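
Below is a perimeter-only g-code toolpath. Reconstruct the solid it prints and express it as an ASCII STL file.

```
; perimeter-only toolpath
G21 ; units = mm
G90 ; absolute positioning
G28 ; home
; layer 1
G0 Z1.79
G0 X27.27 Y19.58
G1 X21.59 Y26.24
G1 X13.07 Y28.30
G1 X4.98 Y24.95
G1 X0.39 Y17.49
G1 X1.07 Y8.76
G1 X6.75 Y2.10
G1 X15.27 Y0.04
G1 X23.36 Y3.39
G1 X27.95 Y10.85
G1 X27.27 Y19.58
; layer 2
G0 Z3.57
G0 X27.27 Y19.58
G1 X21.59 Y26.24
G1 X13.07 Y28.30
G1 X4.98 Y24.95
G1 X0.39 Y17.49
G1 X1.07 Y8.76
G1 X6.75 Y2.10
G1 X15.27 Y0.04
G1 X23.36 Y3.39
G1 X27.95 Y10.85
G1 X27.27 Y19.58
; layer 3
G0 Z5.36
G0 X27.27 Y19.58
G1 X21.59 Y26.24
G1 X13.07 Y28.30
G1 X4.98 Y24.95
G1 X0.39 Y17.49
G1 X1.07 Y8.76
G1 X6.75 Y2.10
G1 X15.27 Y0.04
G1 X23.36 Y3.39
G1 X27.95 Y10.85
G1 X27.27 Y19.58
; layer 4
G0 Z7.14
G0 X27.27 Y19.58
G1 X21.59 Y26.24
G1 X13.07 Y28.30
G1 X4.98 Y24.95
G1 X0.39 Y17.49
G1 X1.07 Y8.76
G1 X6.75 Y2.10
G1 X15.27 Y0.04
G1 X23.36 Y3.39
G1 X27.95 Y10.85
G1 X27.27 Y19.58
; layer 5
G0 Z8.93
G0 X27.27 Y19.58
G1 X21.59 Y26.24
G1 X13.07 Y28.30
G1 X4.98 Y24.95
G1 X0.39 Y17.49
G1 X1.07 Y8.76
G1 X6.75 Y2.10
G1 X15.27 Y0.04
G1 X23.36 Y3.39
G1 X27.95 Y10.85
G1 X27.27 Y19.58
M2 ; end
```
solid part
  facet normal 0.0000 0.0000 -1.0000
    outer loop
      vertex 13.07 28.30 0.00
      vertex 21.59 26.24 0.00
      vertex 27.27 19.58 0.00
    endloop
  endfacet
  facet normal 0.0000 0.0000 -1.0000
    outer loop
      vertex 4.98 24.95 0.00
      vertex 13.07 28.30 0.00
      vertex 27.27 19.58 0.00
    endloop
  endfacet
  facet normal 0.0000 0.0000 -1.0000
    outer loop
      vertex 0.39 17.49 0.00
      vertex 4.98 24.95 0.00
      vertex 27.27 19.58 0.00
    endloop
  endfacet
  facet normal 0.0000 0.0000 -1.0000
    outer loop
      vertex 1.07 8.76 0.00
      vertex 0.39 17.49 0.00
      vertex 27.27 19.58 0.00
    endloop
  endfacet
  facet normal 0.0000 0.0000 -1.0000
    outer loop
      vertex 6.75 2.10 0.00
      vertex 1.07 8.76 0.00
      vertex 27.27 19.58 0.00
    endloop
  endfacet
  facet normal 0.0000 0.0000 -1.0000
    outer loop
      vertex 15.27 0.04 0.00
      vertex 6.75 2.10 0.00
      vertex 27.27 19.58 0.00
    endloop
  endfacet
  facet normal 0.0000 0.0000 -1.0000
    outer loop
      vertex 23.36 3.39 0.00
      vertex 15.27 0.04 0.00
      vertex 27.27 19.58 0.00
    endloop
  endfacet
  facet normal 0.0000 0.0000 -1.0000
    outer loop
      vertex 27.95 10.85 0.00
      vertex 23.36 3.39 0.00
      vertex 27.27 19.58 0.00
    endloop
  endfacet
  facet normal 0.0000 0.0000 1.0000
    outer loop
      vertex 27.27 19.58 8.93
      vertex 21.59 26.24 8.93
      vertex 13.07 28.30 8.93
    endloop
  endfacet
  facet normal 0.0000 0.0000 1.0000
    outer loop
      vertex 27.27 19.58 8.93
      vertex 13.07 28.30 8.93
      vertex 4.98 24.95 8.93
    endloop
  endfacet
  facet normal 0.0000 0.0000 1.0000
    outer loop
      vertex 27.27 19.58 8.93
      vertex 4.98 24.95 8.93
      vertex 0.39 17.49 8.93
    endloop
  endfacet
  facet normal 0.0000 0.0000 1.0000
    outer loop
      vertex 27.27 19.58 8.93
      vertex 0.39 17.49 8.93
      vertex 1.07 8.76 8.93
    endloop
  endfacet
  facet normal 0.0000 0.0000 1.0000
    outer loop
      vertex 27.27 19.58 8.93
      vertex 1.07 8.76 8.93
      vertex 6.75 2.10 8.93
    endloop
  endfacet
  facet normal 0.0000 0.0000 1.0000
    outer loop
      vertex 27.27 19.58 8.93
      vertex 6.75 2.10 8.93
      vertex 15.27 0.04 8.93
    endloop
  endfacet
  facet normal 0.0000 0.0000 1.0000
    outer loop
      vertex 27.27 19.58 8.93
      vertex 15.27 0.04 8.93
      vertex 23.36 3.39 8.93
    endloop
  endfacet
  facet normal 0.0000 0.0000 1.0000
    outer loop
      vertex 27.27 19.58 8.93
      vertex 23.36 3.39 8.93
      vertex 27.95 10.85 8.93
    endloop
  endfacet
  facet normal 0.7609 0.6489 0.0000
    outer loop
      vertex 27.27 19.58 0.00
      vertex 21.59 26.24 0.00
      vertex 21.59 26.24 8.93
    endloop
  endfacet
  facet normal 0.7609 0.6489 0.0000
    outer loop
      vertex 27.27 19.58 0.00
      vertex 21.59 26.24 8.93
      vertex 27.27 19.58 8.93
    endloop
  endfacet
  facet normal 0.2350 0.9720 0.0000
    outer loop
      vertex 21.59 26.24 0.00
      vertex 13.07 28.30 0.00
      vertex 13.07 28.30 8.93
    endloop
  endfacet
  facet normal 0.2350 0.9720 0.0000
    outer loop
      vertex 21.59 26.24 0.00
      vertex 13.07 28.30 8.93
      vertex 21.59 26.24 8.93
    endloop
  endfacet
  facet normal -0.3826 0.9239 0.0000
    outer loop
      vertex 13.07 28.30 0.00
      vertex 4.98 24.95 0.00
      vertex 4.98 24.95 8.93
    endloop
  endfacet
  facet normal -0.3826 0.9239 0.0000
    outer loop
      vertex 13.07 28.30 0.00
      vertex 4.98 24.95 8.93
      vertex 13.07 28.30 8.93
    endloop
  endfacet
  facet normal -0.8517 0.5240 0.0000
    outer loop
      vertex 4.98 24.95 0.00
      vertex 0.39 17.49 0.00
      vertex 0.39 17.49 8.93
    endloop
  endfacet
  facet normal -0.8517 0.5240 0.0000
    outer loop
      vertex 4.98 24.95 0.00
      vertex 0.39 17.49 8.93
      vertex 4.98 24.95 8.93
    endloop
  endfacet
  facet normal -0.9970 -0.0777 0.0000
    outer loop
      vertex 0.39 17.49 0.00
      vertex 1.07 8.76 0.00
      vertex 1.07 8.76 8.93
    endloop
  endfacet
  facet normal -0.9970 -0.0777 0.0000
    outer loop
      vertex 0.39 17.49 0.00
      vertex 1.07 8.76 8.93
      vertex 0.39 17.49 8.93
    endloop
  endfacet
  facet normal -0.7609 -0.6489 0.0000
    outer loop
      vertex 1.07 8.76 0.00
      vertex 6.75 2.10 0.00
      vertex 6.75 2.10 8.93
    endloop
  endfacet
  facet normal -0.7609 -0.6489 0.0000
    outer loop
      vertex 1.07 8.76 0.00
      vertex 6.75 2.10 8.93
      vertex 1.07 8.76 8.93
    endloop
  endfacet
  facet normal -0.2350 -0.9720 0.0000
    outer loop
      vertex 6.75 2.10 0.00
      vertex 15.27 0.04 0.00
      vertex 15.27 0.04 8.93
    endloop
  endfacet
  facet normal -0.2350 -0.9720 0.0000
    outer loop
      vertex 6.75 2.10 0.00
      vertex 15.27 0.04 8.93
      vertex 6.75 2.10 8.93
    endloop
  endfacet
  facet normal 0.3826 -0.9239 0.0000
    outer loop
      vertex 15.27 0.04 0.00
      vertex 23.36 3.39 0.00
      vertex 23.36 3.39 8.93
    endloop
  endfacet
  facet normal 0.3826 -0.9239 0.0000
    outer loop
      vertex 15.27 0.04 0.00
      vertex 23.36 3.39 8.93
      vertex 15.27 0.04 8.93
    endloop
  endfacet
  facet normal 0.8517 -0.5240 0.0000
    outer loop
      vertex 23.36 3.39 0.00
      vertex 27.95 10.85 0.00
      vertex 27.95 10.85 8.93
    endloop
  endfacet
  facet normal 0.8517 -0.5240 0.0000
    outer loop
      vertex 23.36 3.39 0.00
      vertex 27.95 10.85 8.93
      vertex 23.36 3.39 8.93
    endloop
  endfacet
  facet normal 0.9970 0.0777 0.0000
    outer loop
      vertex 27.95 10.85 0.00
      vertex 27.27 19.58 0.00
      vertex 27.27 19.58 8.93
    endloop
  endfacet
  facet normal 0.9970 0.0777 0.0000
    outer loop
      vertex 27.95 10.85 0.00
      vertex 27.27 19.58 8.93
      vertex 27.95 10.85 8.93
    endloop
  endfacet
endsolid part

The G0 Z moves step by Δz≈1.79 mm. Every layer's G1 loop is the same polygon, so the solid is a straight extrusion of it from z=0 to z≈8.93. Closing with flat bottom and top caps and triangulating gives 36 facets — a regular 10-sided prism (a cylinder approximated with 10 flat sides), circumscribed radius ≈ 14.2 mm, height ≈ 8.93 mm.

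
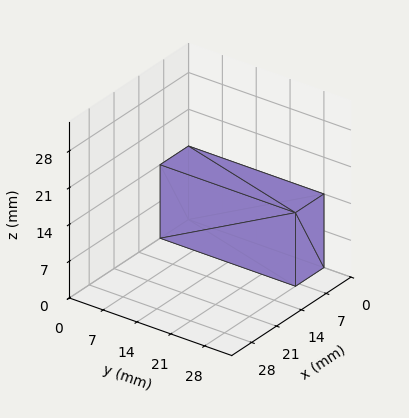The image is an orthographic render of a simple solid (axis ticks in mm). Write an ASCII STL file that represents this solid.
Reading the render: the shape is a rectangular box, roughly 8 × 28 mm footprint and 14 mm tall (dimensions read to the nearest mm from the axis ticks). For the STL, each face is triangulated and given an outward normal.

solid part
  facet normal 0.0000 0.0000 -1.0000
    outer loop
      vertex 8.00 28.00 0.00
      vertex 8.00 0.00 0.00
      vertex 0.00 0.00 0.00
    endloop
  endfacet
  facet normal 0.0000 0.0000 -1.0000
    outer loop
      vertex 0.00 28.00 0.00
      vertex 8.00 28.00 0.00
      vertex 0.00 0.00 0.00
    endloop
  endfacet
  facet normal 0.0000 0.0000 1.0000
    outer loop
      vertex 0.00 0.00 14.00
      vertex 8.00 0.00 14.00
      vertex 8.00 28.00 14.00
    endloop
  endfacet
  facet normal 0.0000 0.0000 1.0000
    outer loop
      vertex 0.00 0.00 14.00
      vertex 8.00 28.00 14.00
      vertex 0.00 28.00 14.00
    endloop
  endfacet
  facet normal 0.0000 -1.0000 0.0000
    outer loop
      vertex 0.00 0.00 0.00
      vertex 8.00 0.00 0.00
      vertex 8.00 0.00 14.00
    endloop
  endfacet
  facet normal 0.0000 -1.0000 0.0000
    outer loop
      vertex 0.00 0.00 0.00
      vertex 8.00 0.00 14.00
      vertex 0.00 0.00 14.00
    endloop
  endfacet
  facet normal 0.0000 1.0000 0.0000
    outer loop
      vertex 8.00 28.00 14.00
      vertex 8.00 28.00 0.00
      vertex 0.00 28.00 0.00
    endloop
  endfacet
  facet normal 0.0000 1.0000 0.0000
    outer loop
      vertex 0.00 28.00 14.00
      vertex 8.00 28.00 14.00
      vertex 0.00 28.00 0.00
    endloop
  endfacet
  facet normal -1.0000 0.0000 0.0000
    outer loop
      vertex 0.00 28.00 14.00
      vertex 0.00 28.00 0.00
      vertex 0.00 0.00 0.00
    endloop
  endfacet
  facet normal -1.0000 0.0000 0.0000
    outer loop
      vertex 0.00 0.00 14.00
      vertex 0.00 28.00 14.00
      vertex 0.00 0.00 0.00
    endloop
  endfacet
  facet normal 1.0000 0.0000 0.0000
    outer loop
      vertex 8.00 0.00 0.00
      vertex 8.00 28.00 0.00
      vertex 8.00 28.00 14.00
    endloop
  endfacet
  facet normal 1.0000 0.0000 0.0000
    outer loop
      vertex 8.00 0.00 0.00
      vertex 8.00 28.00 14.00
      vertex 8.00 0.00 14.00
    endloop
  endfacet
endsolid part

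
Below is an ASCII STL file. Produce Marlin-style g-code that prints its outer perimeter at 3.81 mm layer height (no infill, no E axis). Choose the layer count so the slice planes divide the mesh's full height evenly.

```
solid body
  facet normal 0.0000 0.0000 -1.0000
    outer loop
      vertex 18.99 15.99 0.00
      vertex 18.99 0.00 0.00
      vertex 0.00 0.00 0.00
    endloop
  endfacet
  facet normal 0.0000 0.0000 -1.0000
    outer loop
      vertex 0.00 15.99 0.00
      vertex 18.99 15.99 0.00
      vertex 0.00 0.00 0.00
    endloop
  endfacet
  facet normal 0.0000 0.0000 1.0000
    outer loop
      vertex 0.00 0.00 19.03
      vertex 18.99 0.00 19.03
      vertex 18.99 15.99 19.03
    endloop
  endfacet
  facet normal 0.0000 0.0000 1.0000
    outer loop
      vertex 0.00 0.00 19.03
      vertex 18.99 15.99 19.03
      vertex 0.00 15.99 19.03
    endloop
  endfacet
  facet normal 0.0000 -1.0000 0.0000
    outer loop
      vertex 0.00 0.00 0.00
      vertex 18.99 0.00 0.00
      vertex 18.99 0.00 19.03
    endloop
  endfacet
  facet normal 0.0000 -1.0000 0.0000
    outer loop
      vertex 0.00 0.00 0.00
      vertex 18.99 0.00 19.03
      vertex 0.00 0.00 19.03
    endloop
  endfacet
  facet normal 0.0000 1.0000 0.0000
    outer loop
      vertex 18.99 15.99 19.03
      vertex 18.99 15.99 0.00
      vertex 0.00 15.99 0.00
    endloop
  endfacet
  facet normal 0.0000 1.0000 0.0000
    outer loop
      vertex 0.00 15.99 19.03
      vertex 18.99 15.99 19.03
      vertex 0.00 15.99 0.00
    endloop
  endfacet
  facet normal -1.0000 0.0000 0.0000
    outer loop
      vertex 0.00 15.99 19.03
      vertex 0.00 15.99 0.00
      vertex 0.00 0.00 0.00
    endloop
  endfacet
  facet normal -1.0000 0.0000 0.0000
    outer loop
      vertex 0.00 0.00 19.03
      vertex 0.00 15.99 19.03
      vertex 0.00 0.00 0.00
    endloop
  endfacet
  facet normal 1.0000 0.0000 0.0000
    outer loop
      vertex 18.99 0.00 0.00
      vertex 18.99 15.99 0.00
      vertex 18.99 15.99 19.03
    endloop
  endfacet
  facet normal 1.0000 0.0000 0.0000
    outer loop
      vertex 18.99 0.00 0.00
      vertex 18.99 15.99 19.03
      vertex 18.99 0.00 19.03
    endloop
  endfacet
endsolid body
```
; perimeter-only toolpath
G21 ; units = mm
G90 ; absolute positioning
G28 ; home
; layer 1
G0 Z3.81
G0 X0.00 Y0.00
G1 X18.99 Y0.00
G1 X18.99 Y15.99
G1 X0.00 Y15.99
G1 X0.00 Y0.00
; layer 2
G0 Z7.61
G0 X0.00 Y0.00
G1 X18.99 Y0.00
G1 X18.99 Y15.99
G1 X0.00 Y15.99
G1 X0.00 Y0.00
; layer 3
G0 Z11.42
G0 X0.00 Y0.00
G1 X18.99 Y0.00
G1 X18.99 Y15.99
G1 X0.00 Y15.99
G1 X0.00 Y0.00
; layer 4
G0 Z15.22
G0 X0.00 Y0.00
G1 X18.99 Y0.00
G1 X18.99 Y15.99
G1 X0.00 Y15.99
G1 X0.00 Y0.00
; layer 5
G0 Z19.03
G0 X0.00 Y0.00
G1 X18.99 Y0.00
G1 X18.99 Y15.99
G1 X0.00 Y15.99
G1 X0.00 Y0.00
M2 ; end

The solid is a rectangular box, roughly 19 × 16 mm footprint and 19 mm tall. Slicing at Δz = 3.81 mm — 5 equal slices spanning the solid's height, so layer i sits at z = i·h/5 — gives 5 non-empty perimeters. Each is a 4-segment closed polygon; G0 lifts to the layer z and rapids to the start vertex, then G1 traces the edges.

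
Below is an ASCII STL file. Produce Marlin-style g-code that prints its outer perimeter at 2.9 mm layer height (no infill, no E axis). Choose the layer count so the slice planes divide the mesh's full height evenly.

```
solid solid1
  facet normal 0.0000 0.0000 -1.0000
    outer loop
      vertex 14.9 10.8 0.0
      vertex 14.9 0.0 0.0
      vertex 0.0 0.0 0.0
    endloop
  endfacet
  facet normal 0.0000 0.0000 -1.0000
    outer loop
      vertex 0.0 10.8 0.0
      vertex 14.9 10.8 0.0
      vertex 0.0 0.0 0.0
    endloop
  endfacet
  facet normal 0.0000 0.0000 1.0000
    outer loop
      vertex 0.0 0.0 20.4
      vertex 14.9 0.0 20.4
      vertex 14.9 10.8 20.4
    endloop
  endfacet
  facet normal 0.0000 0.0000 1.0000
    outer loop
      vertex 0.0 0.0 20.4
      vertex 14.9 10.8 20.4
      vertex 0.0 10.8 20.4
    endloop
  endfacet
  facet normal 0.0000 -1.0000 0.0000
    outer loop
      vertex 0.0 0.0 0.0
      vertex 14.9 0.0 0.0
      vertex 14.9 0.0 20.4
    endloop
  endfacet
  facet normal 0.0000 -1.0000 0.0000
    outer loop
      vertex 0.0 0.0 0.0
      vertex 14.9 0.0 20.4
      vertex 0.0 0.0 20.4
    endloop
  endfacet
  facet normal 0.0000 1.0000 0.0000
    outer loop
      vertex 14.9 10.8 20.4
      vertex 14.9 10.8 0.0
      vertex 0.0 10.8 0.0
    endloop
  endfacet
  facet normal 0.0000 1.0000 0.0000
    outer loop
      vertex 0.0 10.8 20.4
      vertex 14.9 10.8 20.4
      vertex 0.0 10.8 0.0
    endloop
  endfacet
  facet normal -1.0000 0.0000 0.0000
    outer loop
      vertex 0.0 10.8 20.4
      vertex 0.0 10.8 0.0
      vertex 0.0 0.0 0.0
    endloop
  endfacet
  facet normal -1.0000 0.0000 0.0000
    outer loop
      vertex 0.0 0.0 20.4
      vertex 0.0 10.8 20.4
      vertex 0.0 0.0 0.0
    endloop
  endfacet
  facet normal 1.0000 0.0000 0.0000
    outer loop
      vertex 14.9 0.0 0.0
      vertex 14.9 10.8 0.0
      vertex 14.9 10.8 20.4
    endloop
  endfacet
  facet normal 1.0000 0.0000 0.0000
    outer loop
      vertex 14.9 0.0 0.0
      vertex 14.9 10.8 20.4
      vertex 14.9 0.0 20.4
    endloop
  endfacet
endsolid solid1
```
; perimeter-only toolpath
G21 ; units = mm
G90 ; absolute positioning
G28 ; home
; layer 1
G0 Z2.9
G0 X0.0 Y0.0
G1 X14.9 Y0.0
G1 X14.9 Y10.8
G1 X0.0 Y10.8
G1 X0.0 Y0.0
; layer 2
G0 Z5.8
G0 X0.0 Y0.0
G1 X14.9 Y0.0
G1 X14.9 Y10.8
G1 X0.0 Y10.8
G1 X0.0 Y0.0
; layer 3
G0 Z8.7
G0 X0.0 Y0.0
G1 X14.9 Y0.0
G1 X14.9 Y10.8
G1 X0.0 Y10.8
G1 X0.0 Y0.0
; layer 4
G0 Z11.7
G0 X0.0 Y0.0
G1 X14.9 Y0.0
G1 X14.9 Y10.8
G1 X0.0 Y10.8
G1 X0.0 Y0.0
; layer 5
G0 Z14.6
G0 X0.0 Y0.0
G1 X14.9 Y0.0
G1 X14.9 Y10.8
G1 X0.0 Y10.8
G1 X0.0 Y0.0
; layer 6
G0 Z17.5
G0 X0.0 Y0.0
G1 X14.9 Y0.0
G1 X14.9 Y10.8
G1 X0.0 Y10.8
G1 X0.0 Y0.0
; layer 7
G0 Z20.4
G0 X0.0 Y0.0
G1 X14.9 Y0.0
G1 X14.9 Y10.8
G1 X0.0 Y10.8
G1 X0.0 Y0.0
M2 ; end

The solid is a rectangular box, roughly 14.9 × 10.8 mm footprint and 20.4 mm tall. Slicing at Δz = 2.9 mm — 7 equal slices spanning the solid's height, so layer i sits at z = i·h/7 — gives 7 non-empty perimeters. Each is a 4-segment closed polygon; G0 lifts to the layer z and rapids to the start vertex, then G1 traces the edges.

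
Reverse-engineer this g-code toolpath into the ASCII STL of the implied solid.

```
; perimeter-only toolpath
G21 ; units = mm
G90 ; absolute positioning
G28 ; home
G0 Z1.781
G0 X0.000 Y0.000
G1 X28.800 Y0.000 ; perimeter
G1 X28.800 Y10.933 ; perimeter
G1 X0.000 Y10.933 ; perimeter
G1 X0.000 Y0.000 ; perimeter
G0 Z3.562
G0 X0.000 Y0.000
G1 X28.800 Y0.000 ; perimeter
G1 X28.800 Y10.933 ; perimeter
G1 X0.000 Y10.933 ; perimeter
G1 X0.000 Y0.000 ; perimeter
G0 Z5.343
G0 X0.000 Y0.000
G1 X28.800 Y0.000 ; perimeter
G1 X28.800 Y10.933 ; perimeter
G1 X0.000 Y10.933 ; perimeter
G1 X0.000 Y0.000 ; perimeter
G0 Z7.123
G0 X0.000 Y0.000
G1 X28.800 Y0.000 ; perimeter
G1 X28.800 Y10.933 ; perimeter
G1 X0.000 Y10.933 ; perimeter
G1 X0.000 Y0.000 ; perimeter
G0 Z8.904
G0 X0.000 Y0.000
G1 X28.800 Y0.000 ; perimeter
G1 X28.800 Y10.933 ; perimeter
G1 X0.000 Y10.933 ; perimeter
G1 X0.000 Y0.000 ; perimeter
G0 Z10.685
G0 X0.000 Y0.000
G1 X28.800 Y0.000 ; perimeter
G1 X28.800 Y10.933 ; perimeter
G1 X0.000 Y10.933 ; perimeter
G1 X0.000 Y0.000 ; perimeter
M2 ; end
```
solid part
  facet normal 0.0000 0.0000 -1.0000
    outer loop
      vertex 28.800 10.933 0.000
      vertex 28.800 0.000 0.000
      vertex 0.000 0.000 0.000
    endloop
  endfacet
  facet normal 0.0000 0.0000 -1.0000
    outer loop
      vertex 0.000 10.933 0.000
      vertex 28.800 10.933 0.000
      vertex 0.000 0.000 0.000
    endloop
  endfacet
  facet normal 0.0000 0.0000 1.0000
    outer loop
      vertex 0.000 0.000 10.685
      vertex 28.800 0.000 10.685
      vertex 28.800 10.933 10.685
    endloop
  endfacet
  facet normal 0.0000 0.0000 1.0000
    outer loop
      vertex 0.000 0.000 10.685
      vertex 28.800 10.933 10.685
      vertex 0.000 10.933 10.685
    endloop
  endfacet
  facet normal 0.0000 -1.0000 0.0000
    outer loop
      vertex 0.000 0.000 0.000
      vertex 28.800 0.000 0.000
      vertex 28.800 0.000 10.685
    endloop
  endfacet
  facet normal 0.0000 -1.0000 0.0000
    outer loop
      vertex 0.000 0.000 0.000
      vertex 28.800 0.000 10.685
      vertex 0.000 0.000 10.685
    endloop
  endfacet
  facet normal 0.0000 1.0000 0.0000
    outer loop
      vertex 28.800 10.933 10.685
      vertex 28.800 10.933 0.000
      vertex 0.000 10.933 0.000
    endloop
  endfacet
  facet normal 0.0000 1.0000 0.0000
    outer loop
      vertex 0.000 10.933 10.685
      vertex 28.800 10.933 10.685
      vertex 0.000 10.933 0.000
    endloop
  endfacet
  facet normal -1.0000 0.0000 0.0000
    outer loop
      vertex 0.000 10.933 10.685
      vertex 0.000 10.933 0.000
      vertex 0.000 0.000 0.000
    endloop
  endfacet
  facet normal -1.0000 0.0000 0.0000
    outer loop
      vertex 0.000 0.000 10.685
      vertex 0.000 10.933 10.685
      vertex 0.000 0.000 0.000
    endloop
  endfacet
  facet normal 1.0000 0.0000 0.0000
    outer loop
      vertex 28.800 0.000 0.000
      vertex 28.800 10.933 0.000
      vertex 28.800 10.933 10.685
    endloop
  endfacet
  facet normal 1.0000 0.0000 0.0000
    outer loop
      vertex 28.800 0.000 0.000
      vertex 28.800 10.933 10.685
      vertex 28.800 0.000 10.685
    endloop
  endfacet
endsolid part

The G0 Z moves step by Δz≈1.781 mm. Every layer's G1 loop is the same polygon, so the solid is a straight extrusion of it from z=0 to z≈10.7. Closing with flat bottom and top caps and triangulating gives 12 facets — a rectangular box, roughly 28.8 × 10.9 mm footprint and 10.7 mm tall.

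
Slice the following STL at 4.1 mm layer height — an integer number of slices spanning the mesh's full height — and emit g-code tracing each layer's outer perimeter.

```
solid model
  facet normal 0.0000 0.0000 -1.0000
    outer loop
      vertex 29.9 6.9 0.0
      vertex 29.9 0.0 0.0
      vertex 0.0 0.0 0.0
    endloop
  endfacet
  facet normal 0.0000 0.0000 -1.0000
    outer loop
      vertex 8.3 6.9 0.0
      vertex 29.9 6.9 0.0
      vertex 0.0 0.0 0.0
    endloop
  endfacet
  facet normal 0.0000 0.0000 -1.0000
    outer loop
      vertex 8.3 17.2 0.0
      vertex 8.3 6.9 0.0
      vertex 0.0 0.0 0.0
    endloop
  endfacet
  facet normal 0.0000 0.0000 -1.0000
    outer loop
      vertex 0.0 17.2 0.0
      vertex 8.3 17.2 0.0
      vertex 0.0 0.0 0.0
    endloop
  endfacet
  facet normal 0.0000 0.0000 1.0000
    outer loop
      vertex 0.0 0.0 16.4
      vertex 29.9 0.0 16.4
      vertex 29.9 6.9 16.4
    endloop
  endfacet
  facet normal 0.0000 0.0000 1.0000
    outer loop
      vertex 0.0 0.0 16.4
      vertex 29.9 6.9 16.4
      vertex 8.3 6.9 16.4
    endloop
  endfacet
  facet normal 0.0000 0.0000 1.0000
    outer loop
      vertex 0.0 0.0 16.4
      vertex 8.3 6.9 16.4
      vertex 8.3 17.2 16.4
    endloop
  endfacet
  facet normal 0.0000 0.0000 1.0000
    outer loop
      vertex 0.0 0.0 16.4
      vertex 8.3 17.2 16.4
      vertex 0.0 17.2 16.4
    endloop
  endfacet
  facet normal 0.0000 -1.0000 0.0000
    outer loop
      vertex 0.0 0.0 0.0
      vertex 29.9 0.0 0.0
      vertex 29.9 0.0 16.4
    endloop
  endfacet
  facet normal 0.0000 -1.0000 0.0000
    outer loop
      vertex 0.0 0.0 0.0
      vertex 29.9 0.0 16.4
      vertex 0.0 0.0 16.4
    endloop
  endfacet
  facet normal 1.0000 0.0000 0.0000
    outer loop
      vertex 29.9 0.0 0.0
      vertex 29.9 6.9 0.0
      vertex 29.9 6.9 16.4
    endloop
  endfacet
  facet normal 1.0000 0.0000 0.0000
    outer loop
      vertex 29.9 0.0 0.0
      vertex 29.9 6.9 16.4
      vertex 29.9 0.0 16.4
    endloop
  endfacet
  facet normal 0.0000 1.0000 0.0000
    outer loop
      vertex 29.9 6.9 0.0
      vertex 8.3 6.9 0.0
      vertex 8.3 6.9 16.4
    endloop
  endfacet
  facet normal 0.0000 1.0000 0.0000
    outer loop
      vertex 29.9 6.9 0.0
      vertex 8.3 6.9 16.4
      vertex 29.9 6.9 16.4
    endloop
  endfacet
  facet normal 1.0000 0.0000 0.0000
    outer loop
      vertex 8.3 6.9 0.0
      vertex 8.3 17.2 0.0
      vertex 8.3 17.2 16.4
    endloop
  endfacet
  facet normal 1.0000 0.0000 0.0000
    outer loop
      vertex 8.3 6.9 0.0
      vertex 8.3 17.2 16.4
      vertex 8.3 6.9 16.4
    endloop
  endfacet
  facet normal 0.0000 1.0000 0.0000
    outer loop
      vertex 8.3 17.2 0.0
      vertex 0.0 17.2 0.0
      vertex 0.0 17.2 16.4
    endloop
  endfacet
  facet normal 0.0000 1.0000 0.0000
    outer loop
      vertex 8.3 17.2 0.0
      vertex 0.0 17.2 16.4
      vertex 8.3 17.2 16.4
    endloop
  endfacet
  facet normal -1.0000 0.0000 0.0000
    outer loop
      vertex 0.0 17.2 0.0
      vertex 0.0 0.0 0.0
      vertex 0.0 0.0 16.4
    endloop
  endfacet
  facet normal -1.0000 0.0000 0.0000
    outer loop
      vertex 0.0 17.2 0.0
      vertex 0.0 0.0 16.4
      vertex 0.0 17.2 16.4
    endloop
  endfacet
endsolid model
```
; perimeter-only toolpath
G21 ; units = mm
G90 ; absolute positioning
G28 ; home
; layer 1
G0 Z4.1
G0 X0.0 Y0.0
G1 X29.9 Y0.0
G1 X29.9 Y6.9
G1 X8.3 Y6.9
G1 X8.3 Y17.2
G1 X0.0 Y17.2
G1 X0.0 Y0.0
; layer 2
G0 Z8.2
G0 X0.0 Y0.0
G1 X29.9 Y0.0
G1 X29.9 Y6.9
G1 X8.3 Y6.9
G1 X8.3 Y17.2
G1 X0.0 Y17.2
G1 X0.0 Y0.0
; layer 3
G0 Z12.3
G0 X0.0 Y0.0
G1 X29.9 Y0.0
G1 X29.9 Y6.9
G1 X8.3 Y6.9
G1 X8.3 Y17.2
G1 X0.0 Y17.2
G1 X0.0 Y0.0
; layer 4
G0 Z16.4
G0 X0.0 Y0.0
G1 X29.9 Y0.0
G1 X29.9 Y6.9
G1 X8.3 Y6.9
G1 X8.3 Y17.2
G1 X0.0 Y17.2
G1 X0.0 Y0.0
M2 ; end

The solid is an L-shaped prism: outer 29.9 × 17.2 mm, arm thicknesses ≈ 6.9 mm (horizontal) and 8.3 mm (vertical), extruded 16.4 mm in z. Slicing at Δz = 4.1 mm — 4 equal slices spanning the solid's height, so layer i sits at z = i·h/4 — gives 4 non-empty perimeters. Each is a 6-segment closed polygon; G0 lifts to the layer z and rapids to the start vertex, then G1 traces the edges.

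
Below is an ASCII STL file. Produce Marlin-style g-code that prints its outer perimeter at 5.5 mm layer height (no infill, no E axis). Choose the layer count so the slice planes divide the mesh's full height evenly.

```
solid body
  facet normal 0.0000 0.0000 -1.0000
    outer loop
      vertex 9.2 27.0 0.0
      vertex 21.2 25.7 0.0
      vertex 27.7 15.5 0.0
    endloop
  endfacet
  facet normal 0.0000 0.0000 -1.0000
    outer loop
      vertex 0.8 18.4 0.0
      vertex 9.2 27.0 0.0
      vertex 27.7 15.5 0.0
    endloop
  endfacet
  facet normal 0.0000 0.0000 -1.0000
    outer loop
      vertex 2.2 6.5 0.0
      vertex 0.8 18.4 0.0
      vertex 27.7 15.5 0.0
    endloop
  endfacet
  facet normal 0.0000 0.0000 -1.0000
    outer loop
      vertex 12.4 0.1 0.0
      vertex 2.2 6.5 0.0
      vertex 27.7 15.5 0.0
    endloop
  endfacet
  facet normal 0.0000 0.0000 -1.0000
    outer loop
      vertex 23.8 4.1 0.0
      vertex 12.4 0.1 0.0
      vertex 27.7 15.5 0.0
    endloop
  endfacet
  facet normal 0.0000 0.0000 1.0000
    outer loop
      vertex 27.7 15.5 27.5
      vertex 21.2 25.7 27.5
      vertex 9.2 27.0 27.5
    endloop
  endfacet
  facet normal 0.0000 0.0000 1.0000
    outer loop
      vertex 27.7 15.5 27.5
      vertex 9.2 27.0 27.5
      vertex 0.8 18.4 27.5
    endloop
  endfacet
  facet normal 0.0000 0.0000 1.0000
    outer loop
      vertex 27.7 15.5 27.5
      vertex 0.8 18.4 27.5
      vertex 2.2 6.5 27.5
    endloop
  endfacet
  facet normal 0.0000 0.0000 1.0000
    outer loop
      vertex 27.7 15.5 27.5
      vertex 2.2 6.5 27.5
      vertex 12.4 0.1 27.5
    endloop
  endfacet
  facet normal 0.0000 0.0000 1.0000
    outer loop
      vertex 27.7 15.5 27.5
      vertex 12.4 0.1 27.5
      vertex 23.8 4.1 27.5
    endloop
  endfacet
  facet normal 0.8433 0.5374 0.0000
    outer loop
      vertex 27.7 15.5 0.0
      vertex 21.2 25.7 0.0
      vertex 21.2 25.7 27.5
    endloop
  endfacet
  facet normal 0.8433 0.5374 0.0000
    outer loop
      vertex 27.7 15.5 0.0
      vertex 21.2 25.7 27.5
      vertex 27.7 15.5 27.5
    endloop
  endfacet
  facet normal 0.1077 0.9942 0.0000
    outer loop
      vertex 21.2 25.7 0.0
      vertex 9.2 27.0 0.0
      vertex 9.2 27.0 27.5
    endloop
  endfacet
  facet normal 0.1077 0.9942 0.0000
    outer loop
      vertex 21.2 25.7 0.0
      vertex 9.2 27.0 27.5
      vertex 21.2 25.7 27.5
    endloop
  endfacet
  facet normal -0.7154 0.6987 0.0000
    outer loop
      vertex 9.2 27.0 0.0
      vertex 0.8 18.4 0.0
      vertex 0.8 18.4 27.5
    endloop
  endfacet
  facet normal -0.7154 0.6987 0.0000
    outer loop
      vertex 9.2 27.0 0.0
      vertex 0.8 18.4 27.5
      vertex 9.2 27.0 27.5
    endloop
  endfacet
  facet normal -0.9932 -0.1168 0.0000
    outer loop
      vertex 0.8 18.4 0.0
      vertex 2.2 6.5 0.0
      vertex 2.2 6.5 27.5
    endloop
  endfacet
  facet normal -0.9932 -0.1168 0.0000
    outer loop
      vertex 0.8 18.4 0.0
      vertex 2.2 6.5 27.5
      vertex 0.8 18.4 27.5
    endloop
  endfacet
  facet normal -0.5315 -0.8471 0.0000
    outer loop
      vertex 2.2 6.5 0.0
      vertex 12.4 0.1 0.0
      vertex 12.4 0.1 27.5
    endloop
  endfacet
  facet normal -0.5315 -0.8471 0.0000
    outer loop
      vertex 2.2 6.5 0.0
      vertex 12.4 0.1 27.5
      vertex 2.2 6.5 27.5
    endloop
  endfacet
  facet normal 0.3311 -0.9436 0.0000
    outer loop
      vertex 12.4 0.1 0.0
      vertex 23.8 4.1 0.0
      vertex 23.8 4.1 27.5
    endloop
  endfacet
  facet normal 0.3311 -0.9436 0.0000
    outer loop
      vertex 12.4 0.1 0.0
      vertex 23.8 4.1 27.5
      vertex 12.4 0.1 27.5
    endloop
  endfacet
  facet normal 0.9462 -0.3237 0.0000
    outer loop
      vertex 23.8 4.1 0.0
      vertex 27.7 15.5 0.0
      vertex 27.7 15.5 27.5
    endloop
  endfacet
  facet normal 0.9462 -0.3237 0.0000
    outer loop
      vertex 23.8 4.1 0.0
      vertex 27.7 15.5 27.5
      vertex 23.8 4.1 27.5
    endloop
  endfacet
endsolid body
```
; perimeter-only toolpath
G21 ; units = mm
G90 ; absolute positioning
G28 ; home
; layer 1
G0 Z5.5
G0 X27.7 Y15.5
G1 X21.2 Y25.7
G1 X9.2 Y27.0
G1 X0.8 Y18.4
G1 X2.2 Y6.5
G1 X12.4 Y0.1
G1 X23.8 Y4.1
G1 X27.7 Y15.5
; layer 2
G0 Z11.0
G0 X27.7 Y15.5
G1 X21.2 Y25.7
G1 X9.2 Y27.0
G1 X0.8 Y18.4
G1 X2.2 Y6.5
G1 X12.4 Y0.1
G1 X23.8 Y4.1
G1 X27.7 Y15.5
; layer 3
G0 Z16.5
G0 X27.7 Y15.5
G1 X21.2 Y25.7
G1 X9.2 Y27.0
G1 X0.8 Y18.4
G1 X2.2 Y6.5
G1 X12.4 Y0.1
G1 X23.8 Y4.1
G1 X27.7 Y15.5
; layer 4
G0 Z22.0
G0 X27.7 Y15.5
G1 X21.2 Y25.7
G1 X9.2 Y27.0
G1 X0.8 Y18.4
G1 X2.2 Y6.5
G1 X12.4 Y0.1
G1 X23.8 Y4.1
G1 X27.7 Y15.5
; layer 5
G0 Z27.5
G0 X27.7 Y15.5
G1 X21.2 Y25.7
G1 X9.2 Y27.0
G1 X0.8 Y18.4
G1 X2.2 Y6.5
G1 X12.4 Y0.1
G1 X23.8 Y4.1
G1 X27.7 Y15.5
M2 ; end

The solid is a regular 7-sided prism (a cylinder approximated with 7 flat sides), circumscribed radius ≈ 13.9 mm, height ≈ 27.5 mm. Slicing at Δz = 5.5 mm — 5 equal slices spanning the solid's height, so layer i sits at z = i·h/5 — gives 5 non-empty perimeters. Each is a 7-segment closed polygon; G0 lifts to the layer z and rapids to the start vertex, then G1 traces the edges.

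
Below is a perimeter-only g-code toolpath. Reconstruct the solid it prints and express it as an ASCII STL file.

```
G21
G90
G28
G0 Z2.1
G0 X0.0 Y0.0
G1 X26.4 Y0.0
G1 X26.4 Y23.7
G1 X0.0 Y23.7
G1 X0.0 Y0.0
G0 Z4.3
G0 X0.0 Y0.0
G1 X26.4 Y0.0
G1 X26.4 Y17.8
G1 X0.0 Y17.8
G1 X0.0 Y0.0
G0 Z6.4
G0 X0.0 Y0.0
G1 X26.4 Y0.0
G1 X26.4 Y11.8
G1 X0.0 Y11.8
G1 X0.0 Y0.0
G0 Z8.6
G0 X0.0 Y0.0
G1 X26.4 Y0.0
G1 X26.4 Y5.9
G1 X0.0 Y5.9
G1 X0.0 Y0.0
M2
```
solid part
  facet normal 0.0000 0.0000 -1.0000
    outer loop
      vertex 26.4 29.6 0.0
      vertex 26.4 0.0 0.0
      vertex 0.0 0.0 0.0
    endloop
  endfacet
  facet normal 0.0000 0.0000 -1.0000
    outer loop
      vertex 0.0 29.6 0.0
      vertex 26.4 29.6 0.0
      vertex 0.0 0.0 0.0
    endloop
  endfacet
  facet normal 0.0000 -1.0000 0.0000
    outer loop
      vertex 0.0 0.0 0.0
      vertex 26.4 0.0 0.0
      vertex 26.4 0.0 10.7
    endloop
  endfacet
  facet normal 0.0000 -1.0000 0.0000
    outer loop
      vertex 0.0 0.0 0.0
      vertex 26.4 0.0 10.7
      vertex 0.0 0.0 10.7
    endloop
  endfacet
  facet normal 0.0000 0.3400 0.9404
    outer loop
      vertex 0.0 0.0 10.7
      vertex 26.4 0.0 10.7
      vertex 26.4 29.6 0.0
    endloop
  endfacet
  facet normal 0.0000 0.3400 0.9404
    outer loop
      vertex 0.0 0.0 10.7
      vertex 26.4 29.6 0.0
      vertex 0.0 29.6 0.0
    endloop
  endfacet
  facet normal -1.0000 0.0000 0.0000
    outer loop
      vertex 0.0 0.0 10.7
      vertex 0.0 29.6 0.0
      vertex 0.0 0.0 0.0
    endloop
  endfacet
  facet normal 1.0000 0.0000 0.0000
    outer loop
      vertex 26.4 0.0 0.0
      vertex 26.4 29.6 0.0
      vertex 26.4 0.0 10.7
    endloop
  endfacet
endsolid part

The G0 Z moves step by Δz≈2.1 mm. The G1 loops shrink linearly with z, so the solid tapers from its base footprint up to z≈10.7. Closing with a flat bottom cap and the tapered top and triangulating gives 8 facets — a wedge (ramp): 26.4 × 29.6 mm base, rising to 10.7 mm along the y=0 edge and sloping linearly to z=0 at y=29.6.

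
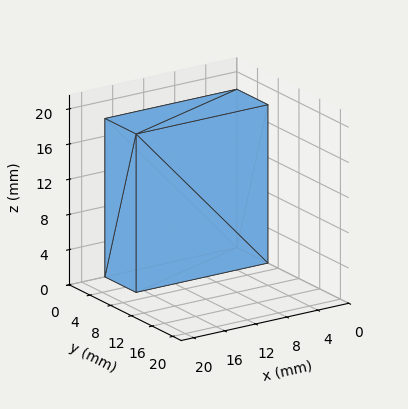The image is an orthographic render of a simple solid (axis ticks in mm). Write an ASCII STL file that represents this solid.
Reading the render: the shape is a rectangular box, roughly 17 × 6 mm footprint and 18 mm tall (dimensions read to the nearest mm from the axis ticks). For the STL, each face is triangulated and given an outward normal.

solid part
  facet normal 0.0000 0.0000 -1.0000
    outer loop
      vertex 17.00 6.00 0.00
      vertex 17.00 0.00 0.00
      vertex 0.00 0.00 0.00
    endloop
  endfacet
  facet normal 0.0000 0.0000 -1.0000
    outer loop
      vertex 0.00 6.00 0.00
      vertex 17.00 6.00 0.00
      vertex 0.00 0.00 0.00
    endloop
  endfacet
  facet normal 0.0000 0.0000 1.0000
    outer loop
      vertex 0.00 0.00 18.00
      vertex 17.00 0.00 18.00
      vertex 17.00 6.00 18.00
    endloop
  endfacet
  facet normal 0.0000 0.0000 1.0000
    outer loop
      vertex 0.00 0.00 18.00
      vertex 17.00 6.00 18.00
      vertex 0.00 6.00 18.00
    endloop
  endfacet
  facet normal 0.0000 -1.0000 0.0000
    outer loop
      vertex 0.00 0.00 0.00
      vertex 17.00 0.00 0.00
      vertex 17.00 0.00 18.00
    endloop
  endfacet
  facet normal 0.0000 -1.0000 0.0000
    outer loop
      vertex 0.00 0.00 0.00
      vertex 17.00 0.00 18.00
      vertex 0.00 0.00 18.00
    endloop
  endfacet
  facet normal 0.0000 1.0000 0.0000
    outer loop
      vertex 17.00 6.00 18.00
      vertex 17.00 6.00 0.00
      vertex 0.00 6.00 0.00
    endloop
  endfacet
  facet normal 0.0000 1.0000 0.0000
    outer loop
      vertex 0.00 6.00 18.00
      vertex 17.00 6.00 18.00
      vertex 0.00 6.00 0.00
    endloop
  endfacet
  facet normal -1.0000 0.0000 0.0000
    outer loop
      vertex 0.00 6.00 18.00
      vertex 0.00 6.00 0.00
      vertex 0.00 0.00 0.00
    endloop
  endfacet
  facet normal -1.0000 0.0000 0.0000
    outer loop
      vertex 0.00 0.00 18.00
      vertex 0.00 6.00 18.00
      vertex 0.00 0.00 0.00
    endloop
  endfacet
  facet normal 1.0000 0.0000 0.0000
    outer loop
      vertex 17.00 0.00 0.00
      vertex 17.00 6.00 0.00
      vertex 17.00 6.00 18.00
    endloop
  endfacet
  facet normal 1.0000 0.0000 0.0000
    outer loop
      vertex 17.00 0.00 0.00
      vertex 17.00 6.00 18.00
      vertex 17.00 0.00 18.00
    endloop
  endfacet
endsolid part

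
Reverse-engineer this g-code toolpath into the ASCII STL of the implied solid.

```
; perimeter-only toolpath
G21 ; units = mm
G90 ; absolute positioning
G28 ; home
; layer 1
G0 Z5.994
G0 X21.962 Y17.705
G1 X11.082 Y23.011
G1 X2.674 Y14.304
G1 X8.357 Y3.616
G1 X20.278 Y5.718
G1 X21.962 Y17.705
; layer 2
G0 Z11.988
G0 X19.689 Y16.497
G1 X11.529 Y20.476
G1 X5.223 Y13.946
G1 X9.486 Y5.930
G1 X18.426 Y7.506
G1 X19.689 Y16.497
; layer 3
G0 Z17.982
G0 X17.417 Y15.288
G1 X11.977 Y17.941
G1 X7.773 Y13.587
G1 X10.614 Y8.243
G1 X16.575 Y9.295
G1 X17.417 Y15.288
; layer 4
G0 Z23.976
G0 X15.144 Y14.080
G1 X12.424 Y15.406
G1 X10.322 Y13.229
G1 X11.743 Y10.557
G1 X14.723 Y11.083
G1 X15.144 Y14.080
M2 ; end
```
solid part
  facet normal 0.0000 0.0000 -1.0000
    outer loop
      vertex 0.125 14.662 0.000
      vertex 10.635 25.546 0.000
      vertex 24.235 18.914 0.000
    endloop
  endfacet
  facet normal 0.0000 0.0000 -1.0000
    outer loop
      vertex 7.229 1.302 0.000
      vertex 0.125 14.662 0.000
      vertex 24.235 18.914 0.000
    endloop
  endfacet
  facet normal 0.0000 0.0000 -1.0000
    outer loop
      vertex 22.130 3.930 0.000
      vertex 7.229 1.302 0.000
      vertex 24.235 18.914 0.000
    endloop
  endfacet
  facet normal 0.4140 0.8490 0.3282
    outer loop
      vertex 24.235 18.914 0.000
      vertex 10.635 25.546 0.000
      vertex 12.871 12.871 29.970
    endloop
  endfacet
  facet normal -0.6795 0.6562 0.3282
    outer loop
      vertex 10.635 25.546 0.000
      vertex 0.125 14.662 0.000
      vertex 12.871 12.871 29.970
    endloop
  endfacet
  facet normal -0.8340 -0.4435 0.3282
    outer loop
      vertex 0.125 14.662 0.000
      vertex 7.229 1.302 0.000
      vertex 12.871 12.871 29.970
    endloop
  endfacet
  facet normal 0.1641 -0.9302 0.3282
    outer loop
      vertex 7.229 1.302 0.000
      vertex 22.130 3.930 0.000
      vertex 12.871 12.871 29.970
    endloop
  endfacet
  facet normal 0.9354 -0.1314 0.3282
    outer loop
      vertex 22.130 3.930 0.000
      vertex 24.235 18.914 0.000
      vertex 12.871 12.871 29.970
    endloop
  endfacet
endsolid part

The G0 Z moves step by Δz≈5.994 mm. The G1 loops shrink linearly with z, so the solid tapers from its base footprint up to z≈30. Closing with a flat bottom cap and the tapered top and triangulating gives 8 facets — a regular 5-sided pyramid, base circumscribed radius ≈ 12.9 mm, apex at z ≈ 30 mm.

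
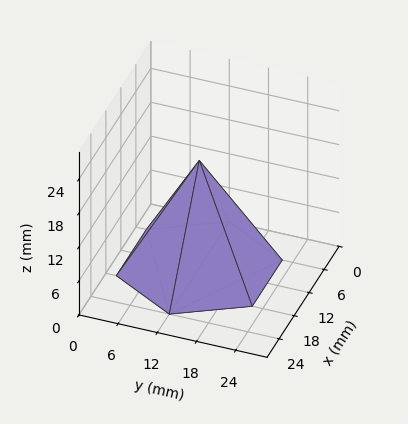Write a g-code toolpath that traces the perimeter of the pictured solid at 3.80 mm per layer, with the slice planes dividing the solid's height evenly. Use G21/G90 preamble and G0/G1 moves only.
Reading the render: the shape is a regular 6-sided pyramid, base circumscribed radius ≈ 12 mm, apex at z ≈ 19 mm (dimensions read to the nearest mm from the axis ticks). For the g-code, the solid's height is divided into equal slices at the stated Δz and each level perimeter traced with G1 moves after a G0 lift.

; perimeter-only toolpath
G21 ; units = mm
G90 ; absolute positioning
G28 ; home
; layer 1
G0 Z3.80
G0 X21.60 Y12.00
G1 X16.80 Y20.31
G1 X7.20 Y20.31
G1 X2.40 Y12.00
G1 X7.20 Y3.69
G1 X16.80 Y3.69
G1 X21.60 Y12.00
; layer 2
G0 Z7.60
G0 X19.20 Y12.00
G1 X15.60 Y18.23
G1 X8.40 Y18.23
G1 X4.80 Y12.00
G1 X8.40 Y5.77
G1 X15.60 Y5.77
G1 X19.20 Y12.00
; layer 3
G0 Z11.40
G0 X16.80 Y12.00
G1 X14.40 Y16.16
G1 X9.60 Y16.16
G1 X7.20 Y12.00
G1 X9.60 Y7.84
G1 X14.40 Y7.84
G1 X16.80 Y12.00
; layer 4
G0 Z15.20
G0 X14.40 Y12.00
G1 X13.20 Y14.08
G1 X10.80 Y14.08
G1 X9.60 Y12.00
G1 X10.80 Y9.92
G1 X13.20 Y9.92
G1 X14.40 Y12.00
M2 ; end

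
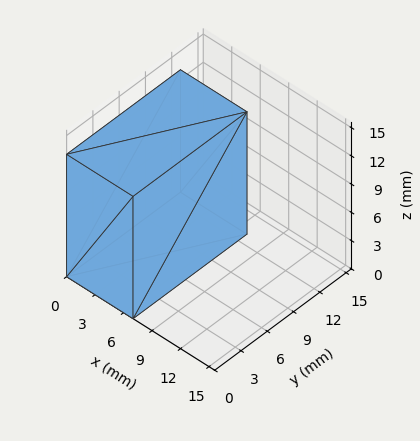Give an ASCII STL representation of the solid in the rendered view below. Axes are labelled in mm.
Reading the render: the shape is a rectangular box, roughly 7 × 13 mm footprint and 13 mm tall (dimensions read to the nearest mm from the axis ticks). For the STL, each face is triangulated and given an outward normal.

solid part
  facet normal 0.0000 0.0000 -1.0000
    outer loop
      vertex 7.00 13.00 0.00
      vertex 7.00 0.00 0.00
      vertex 0.00 0.00 0.00
    endloop
  endfacet
  facet normal 0.0000 0.0000 -1.0000
    outer loop
      vertex 0.00 13.00 0.00
      vertex 7.00 13.00 0.00
      vertex 0.00 0.00 0.00
    endloop
  endfacet
  facet normal 0.0000 0.0000 1.0000
    outer loop
      vertex 0.00 0.00 13.00
      vertex 7.00 0.00 13.00
      vertex 7.00 13.00 13.00
    endloop
  endfacet
  facet normal 0.0000 0.0000 1.0000
    outer loop
      vertex 0.00 0.00 13.00
      vertex 7.00 13.00 13.00
      vertex 0.00 13.00 13.00
    endloop
  endfacet
  facet normal 0.0000 -1.0000 0.0000
    outer loop
      vertex 0.00 0.00 0.00
      vertex 7.00 0.00 0.00
      vertex 7.00 0.00 13.00
    endloop
  endfacet
  facet normal 0.0000 -1.0000 0.0000
    outer loop
      vertex 0.00 0.00 0.00
      vertex 7.00 0.00 13.00
      vertex 0.00 0.00 13.00
    endloop
  endfacet
  facet normal 0.0000 1.0000 0.0000
    outer loop
      vertex 7.00 13.00 13.00
      vertex 7.00 13.00 0.00
      vertex 0.00 13.00 0.00
    endloop
  endfacet
  facet normal 0.0000 1.0000 0.0000
    outer loop
      vertex 0.00 13.00 13.00
      vertex 7.00 13.00 13.00
      vertex 0.00 13.00 0.00
    endloop
  endfacet
  facet normal -1.0000 0.0000 0.0000
    outer loop
      vertex 0.00 13.00 13.00
      vertex 0.00 13.00 0.00
      vertex 0.00 0.00 0.00
    endloop
  endfacet
  facet normal -1.0000 0.0000 0.0000
    outer loop
      vertex 0.00 0.00 13.00
      vertex 0.00 13.00 13.00
      vertex 0.00 0.00 0.00
    endloop
  endfacet
  facet normal 1.0000 0.0000 0.0000
    outer loop
      vertex 7.00 0.00 0.00
      vertex 7.00 13.00 0.00
      vertex 7.00 13.00 13.00
    endloop
  endfacet
  facet normal 1.0000 0.0000 0.0000
    outer loop
      vertex 7.00 0.00 0.00
      vertex 7.00 13.00 13.00
      vertex 7.00 0.00 13.00
    endloop
  endfacet
endsolid part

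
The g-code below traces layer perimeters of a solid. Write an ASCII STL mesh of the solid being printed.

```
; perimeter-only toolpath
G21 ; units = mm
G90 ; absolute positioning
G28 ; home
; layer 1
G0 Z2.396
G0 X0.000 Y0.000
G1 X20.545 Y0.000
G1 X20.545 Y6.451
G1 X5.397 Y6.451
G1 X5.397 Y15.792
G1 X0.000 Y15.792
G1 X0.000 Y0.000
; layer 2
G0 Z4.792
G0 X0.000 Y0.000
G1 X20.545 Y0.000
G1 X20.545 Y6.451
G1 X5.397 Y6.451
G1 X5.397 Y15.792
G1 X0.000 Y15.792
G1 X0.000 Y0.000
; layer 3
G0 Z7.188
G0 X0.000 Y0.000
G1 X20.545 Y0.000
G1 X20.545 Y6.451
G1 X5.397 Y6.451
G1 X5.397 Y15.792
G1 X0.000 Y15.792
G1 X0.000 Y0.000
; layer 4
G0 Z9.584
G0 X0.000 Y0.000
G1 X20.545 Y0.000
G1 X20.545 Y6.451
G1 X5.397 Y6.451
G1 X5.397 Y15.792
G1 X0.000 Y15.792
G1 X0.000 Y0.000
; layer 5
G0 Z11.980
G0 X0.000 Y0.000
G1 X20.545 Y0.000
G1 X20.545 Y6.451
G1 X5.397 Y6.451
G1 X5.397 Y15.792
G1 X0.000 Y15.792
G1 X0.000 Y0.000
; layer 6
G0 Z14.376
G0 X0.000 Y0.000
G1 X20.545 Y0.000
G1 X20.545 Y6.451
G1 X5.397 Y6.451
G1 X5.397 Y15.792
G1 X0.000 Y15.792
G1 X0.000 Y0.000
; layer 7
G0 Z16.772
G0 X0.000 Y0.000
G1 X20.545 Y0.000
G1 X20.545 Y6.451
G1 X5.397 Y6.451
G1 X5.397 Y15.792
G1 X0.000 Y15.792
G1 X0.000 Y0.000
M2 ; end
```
solid part
  facet normal 0.0000 0.0000 -1.0000
    outer loop
      vertex 20.545 6.451 0.000
      vertex 20.545 0.000 0.000
      vertex 0.000 0.000 0.000
    endloop
  endfacet
  facet normal 0.0000 0.0000 -1.0000
    outer loop
      vertex 5.397 6.451 0.000
      vertex 20.545 6.451 0.000
      vertex 0.000 0.000 0.000
    endloop
  endfacet
  facet normal 0.0000 0.0000 -1.0000
    outer loop
      vertex 5.397 15.792 0.000
      vertex 5.397 6.451 0.000
      vertex 0.000 0.000 0.000
    endloop
  endfacet
  facet normal 0.0000 0.0000 -1.0000
    outer loop
      vertex 0.000 15.792 0.000
      vertex 5.397 15.792 0.000
      vertex 0.000 0.000 0.000
    endloop
  endfacet
  facet normal 0.0000 0.0000 1.0000
    outer loop
      vertex 0.000 0.000 16.772
      vertex 20.545 0.000 16.772
      vertex 20.545 6.451 16.772
    endloop
  endfacet
  facet normal 0.0000 0.0000 1.0000
    outer loop
      vertex 0.000 0.000 16.772
      vertex 20.545 6.451 16.772
      vertex 5.397 6.451 16.772
    endloop
  endfacet
  facet normal 0.0000 0.0000 1.0000
    outer loop
      vertex 0.000 0.000 16.772
      vertex 5.397 6.451 16.772
      vertex 5.397 15.792 16.772
    endloop
  endfacet
  facet normal 0.0000 0.0000 1.0000
    outer loop
      vertex 0.000 0.000 16.772
      vertex 5.397 15.792 16.772
      vertex 0.000 15.792 16.772
    endloop
  endfacet
  facet normal 0.0000 -1.0000 0.0000
    outer loop
      vertex 0.000 0.000 0.000
      vertex 20.545 0.000 0.000
      vertex 20.545 0.000 16.772
    endloop
  endfacet
  facet normal 0.0000 -1.0000 0.0000
    outer loop
      vertex 0.000 0.000 0.000
      vertex 20.545 0.000 16.772
      vertex 0.000 0.000 16.772
    endloop
  endfacet
  facet normal 1.0000 0.0000 0.0000
    outer loop
      vertex 20.545 0.000 0.000
      vertex 20.545 6.451 0.000
      vertex 20.545 6.451 16.772
    endloop
  endfacet
  facet normal 1.0000 0.0000 0.0000
    outer loop
      vertex 20.545 0.000 0.000
      vertex 20.545 6.451 16.772
      vertex 20.545 0.000 16.772
    endloop
  endfacet
  facet normal 0.0000 1.0000 0.0000
    outer loop
      vertex 20.545 6.451 0.000
      vertex 5.397 6.451 0.000
      vertex 5.397 6.451 16.772
    endloop
  endfacet
  facet normal 0.0000 1.0000 0.0000
    outer loop
      vertex 20.545 6.451 0.000
      vertex 5.397 6.451 16.772
      vertex 20.545 6.451 16.772
    endloop
  endfacet
  facet normal 1.0000 0.0000 0.0000
    outer loop
      vertex 5.397 6.451 0.000
      vertex 5.397 15.792 0.000
      vertex 5.397 15.792 16.772
    endloop
  endfacet
  facet normal 1.0000 0.0000 0.0000
    outer loop
      vertex 5.397 6.451 0.000
      vertex 5.397 15.792 16.772
      vertex 5.397 6.451 16.772
    endloop
  endfacet
  facet normal 0.0000 1.0000 0.0000
    outer loop
      vertex 5.397 15.792 0.000
      vertex 0.000 15.792 0.000
      vertex 0.000 15.792 16.772
    endloop
  endfacet
  facet normal 0.0000 1.0000 0.0000
    outer loop
      vertex 5.397 15.792 0.000
      vertex 0.000 15.792 16.772
      vertex 5.397 15.792 16.772
    endloop
  endfacet
  facet normal -1.0000 0.0000 0.0000
    outer loop
      vertex 0.000 15.792 0.000
      vertex 0.000 0.000 0.000
      vertex 0.000 0.000 16.772
    endloop
  endfacet
  facet normal -1.0000 0.0000 0.0000
    outer loop
      vertex 0.000 15.792 0.000
      vertex 0.000 0.000 16.772
      vertex 0.000 15.792 16.772
    endloop
  endfacet
endsolid part

The G0 Z moves step by Δz≈2.396 mm. Every layer's G1 loop is the same polygon, so the solid is a straight extrusion of it from z=0 to z≈16.8. Closing with flat bottom and top caps and triangulating gives 20 facets — an L-shaped prism: outer 20.5 × 15.8 mm, arm thicknesses ≈ 6.45 mm (horizontal) and 5.4 mm (vertical), extruded 16.8 mm in z.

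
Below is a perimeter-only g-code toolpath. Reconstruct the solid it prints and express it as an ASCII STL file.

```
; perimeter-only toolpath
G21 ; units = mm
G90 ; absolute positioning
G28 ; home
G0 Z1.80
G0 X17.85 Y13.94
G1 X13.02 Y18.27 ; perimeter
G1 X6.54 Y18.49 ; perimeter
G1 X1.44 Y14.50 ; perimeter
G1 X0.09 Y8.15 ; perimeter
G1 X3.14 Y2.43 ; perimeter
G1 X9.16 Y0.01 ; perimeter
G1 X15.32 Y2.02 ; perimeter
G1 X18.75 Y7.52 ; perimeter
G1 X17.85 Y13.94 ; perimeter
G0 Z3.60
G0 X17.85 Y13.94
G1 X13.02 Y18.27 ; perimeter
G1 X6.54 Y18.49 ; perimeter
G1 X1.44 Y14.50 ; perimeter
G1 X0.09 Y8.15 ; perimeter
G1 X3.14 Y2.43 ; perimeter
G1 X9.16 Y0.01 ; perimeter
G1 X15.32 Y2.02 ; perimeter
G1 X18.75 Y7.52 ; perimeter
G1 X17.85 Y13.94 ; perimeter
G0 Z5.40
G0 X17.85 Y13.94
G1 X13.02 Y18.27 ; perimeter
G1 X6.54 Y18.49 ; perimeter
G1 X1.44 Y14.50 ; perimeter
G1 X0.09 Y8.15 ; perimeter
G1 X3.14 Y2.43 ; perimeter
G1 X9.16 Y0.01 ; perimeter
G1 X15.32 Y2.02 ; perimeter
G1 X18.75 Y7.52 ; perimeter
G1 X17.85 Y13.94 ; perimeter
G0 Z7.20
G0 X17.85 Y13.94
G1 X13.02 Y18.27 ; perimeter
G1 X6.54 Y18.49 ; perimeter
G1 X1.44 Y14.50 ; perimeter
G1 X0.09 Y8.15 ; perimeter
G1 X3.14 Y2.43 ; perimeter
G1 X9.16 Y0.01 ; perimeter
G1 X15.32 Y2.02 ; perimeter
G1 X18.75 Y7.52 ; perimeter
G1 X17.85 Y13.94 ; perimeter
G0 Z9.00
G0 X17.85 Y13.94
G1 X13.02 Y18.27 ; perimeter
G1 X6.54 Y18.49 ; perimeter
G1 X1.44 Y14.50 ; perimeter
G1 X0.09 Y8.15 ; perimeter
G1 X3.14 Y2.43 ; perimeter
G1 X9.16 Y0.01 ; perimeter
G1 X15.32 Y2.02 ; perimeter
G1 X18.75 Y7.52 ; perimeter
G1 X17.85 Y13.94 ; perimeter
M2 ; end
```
solid part
  facet normal 0.0000 0.0000 -1.0000
    outer loop
      vertex 6.54 18.49 0.00
      vertex 13.02 18.27 0.00
      vertex 17.85 13.94 0.00
    endloop
  endfacet
  facet normal 0.0000 0.0000 -1.0000
    outer loop
      vertex 1.44 14.50 0.00
      vertex 6.54 18.49 0.00
      vertex 17.85 13.94 0.00
    endloop
  endfacet
  facet normal 0.0000 0.0000 -1.0000
    outer loop
      vertex 0.09 8.15 0.00
      vertex 1.44 14.50 0.00
      vertex 17.85 13.94 0.00
    endloop
  endfacet
  facet normal 0.0000 0.0000 -1.0000
    outer loop
      vertex 3.14 2.43 0.00
      vertex 0.09 8.15 0.00
      vertex 17.85 13.94 0.00
    endloop
  endfacet
  facet normal 0.0000 0.0000 -1.0000
    outer loop
      vertex 9.16 0.01 0.00
      vertex 3.14 2.43 0.00
      vertex 17.85 13.94 0.00
    endloop
  endfacet
  facet normal 0.0000 0.0000 -1.0000
    outer loop
      vertex 15.32 2.02 0.00
      vertex 9.16 0.01 0.00
      vertex 17.85 13.94 0.00
    endloop
  endfacet
  facet normal 0.0000 0.0000 -1.0000
    outer loop
      vertex 18.75 7.52 0.00
      vertex 15.32 2.02 0.00
      vertex 17.85 13.94 0.00
    endloop
  endfacet
  facet normal 0.0000 0.0000 1.0000
    outer loop
      vertex 17.85 13.94 9.00
      vertex 13.02 18.27 9.00
      vertex 6.54 18.49 9.00
    endloop
  endfacet
  facet normal 0.0000 0.0000 1.0000
    outer loop
      vertex 17.85 13.94 9.00
      vertex 6.54 18.49 9.00
      vertex 1.44 14.50 9.00
    endloop
  endfacet
  facet normal 0.0000 0.0000 1.0000
    outer loop
      vertex 17.85 13.94 9.00
      vertex 1.44 14.50 9.00
      vertex 0.09 8.15 9.00
    endloop
  endfacet
  facet normal 0.0000 0.0000 1.0000
    outer loop
      vertex 17.85 13.94 9.00
      vertex 0.09 8.15 9.00
      vertex 3.14 2.43 9.00
    endloop
  endfacet
  facet normal 0.0000 0.0000 1.0000
    outer loop
      vertex 17.85 13.94 9.00
      vertex 3.14 2.43 9.00
      vertex 9.16 0.01 9.00
    endloop
  endfacet
  facet normal 0.0000 0.0000 1.0000
    outer loop
      vertex 17.85 13.94 9.00
      vertex 9.16 0.01 9.00
      vertex 15.32 2.02 9.00
    endloop
  endfacet
  facet normal 0.0000 0.0000 1.0000
    outer loop
      vertex 17.85 13.94 9.00
      vertex 15.32 2.02 9.00
      vertex 18.75 7.52 9.00
    endloop
  endfacet
  facet normal 0.6675 0.7446 0.0000
    outer loop
      vertex 17.85 13.94 0.00
      vertex 13.02 18.27 0.00
      vertex 13.02 18.27 9.00
    endloop
  endfacet
  facet normal 0.6675 0.7446 0.0000
    outer loop
      vertex 17.85 13.94 0.00
      vertex 13.02 18.27 9.00
      vertex 17.85 13.94 9.00
    endloop
  endfacet
  facet normal 0.0339 0.9994 0.0000
    outer loop
      vertex 13.02 18.27 0.00
      vertex 6.54 18.49 0.00
      vertex 6.54 18.49 9.00
    endloop
  endfacet
  facet normal 0.0339 0.9994 0.0000
    outer loop
      vertex 13.02 18.27 0.00
      vertex 6.54 18.49 9.00
      vertex 13.02 18.27 9.00
    endloop
  endfacet
  facet normal -0.6162 0.7876 0.0000
    outer loop
      vertex 6.54 18.49 0.00
      vertex 1.44 14.50 0.00
      vertex 1.44 14.50 9.00
    endloop
  endfacet
  facet normal -0.6162 0.7876 0.0000
    outer loop
      vertex 6.54 18.49 0.00
      vertex 1.44 14.50 9.00
      vertex 6.54 18.49 9.00
    endloop
  endfacet
  facet normal -0.9781 0.2080 0.0000
    outer loop
      vertex 1.44 14.50 0.00
      vertex 0.09 8.15 0.00
      vertex 0.09 8.15 9.00
    endloop
  endfacet
  facet normal -0.9781 0.2080 0.0000
    outer loop
      vertex 1.44 14.50 0.00
      vertex 0.09 8.15 9.00
      vertex 1.44 14.50 9.00
    endloop
  endfacet
  facet normal -0.8824 -0.4705 0.0000
    outer loop
      vertex 0.09 8.15 0.00
      vertex 3.14 2.43 0.00
      vertex 3.14 2.43 9.00
    endloop
  endfacet
  facet normal -0.8824 -0.4705 0.0000
    outer loop
      vertex 0.09 8.15 0.00
      vertex 3.14 2.43 9.00
      vertex 0.09 8.15 9.00
    endloop
  endfacet
  facet normal -0.3730 -0.9278 0.0000
    outer loop
      vertex 3.14 2.43 0.00
      vertex 9.16 0.01 0.00
      vertex 9.16 0.01 9.00
    endloop
  endfacet
  facet normal -0.3730 -0.9278 0.0000
    outer loop
      vertex 3.14 2.43 0.00
      vertex 9.16 0.01 9.00
      vertex 3.14 2.43 9.00
    endloop
  endfacet
  facet normal 0.3102 -0.9507 0.0000
    outer loop
      vertex 9.16 0.01 0.00
      vertex 15.32 2.02 0.00
      vertex 15.32 2.02 9.00
    endloop
  endfacet
  facet normal 0.3102 -0.9507 0.0000
    outer loop
      vertex 9.16 0.01 0.00
      vertex 15.32 2.02 9.00
      vertex 9.16 0.01 9.00
    endloop
  endfacet
  facet normal 0.8485 -0.5292 0.0000
    outer loop
      vertex 15.32 2.02 0.00
      vertex 18.75 7.52 0.00
      vertex 18.75 7.52 9.00
    endloop
  endfacet
  facet normal 0.8485 -0.5292 0.0000
    outer loop
      vertex 15.32 2.02 0.00
      vertex 18.75 7.52 9.00
      vertex 15.32 2.02 9.00
    endloop
  endfacet
  facet normal 0.9903 0.1388 0.0000
    outer loop
      vertex 18.75 7.52 0.00
      vertex 17.85 13.94 0.00
      vertex 17.85 13.94 9.00
    endloop
  endfacet
  facet normal 0.9903 0.1388 0.0000
    outer loop
      vertex 18.75 7.52 0.00
      vertex 17.85 13.94 9.00
      vertex 18.75 7.52 9.00
    endloop
  endfacet
endsolid part

The G0 Z moves step by Δz≈1.80 mm. Every layer's G1 loop is the same polygon, so the solid is a straight extrusion of it from z=0 to z≈9. Closing with flat bottom and top caps and triangulating gives 32 facets — a regular 9-sided prism (a cylinder approximated with 9 flat sides), circumscribed radius ≈ 9.48 mm, height ≈ 9 mm.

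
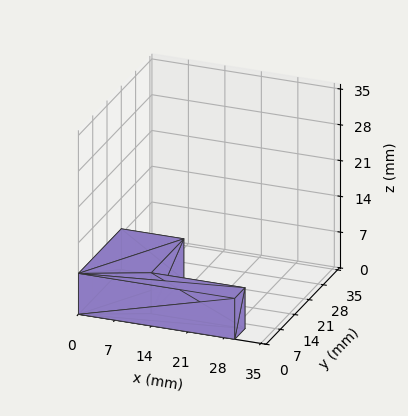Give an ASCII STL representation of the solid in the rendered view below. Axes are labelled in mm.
Reading the render: the shape is an L-shaped prism: outer 30 × 21 mm, arm thicknesses ≈ 5 mm (horizontal) and 12 mm (vertical), extruded 8 mm in z (dimensions read to the nearest mm from the axis ticks). For the STL, each face is triangulated and given an outward normal.

solid part
  facet normal 0.0000 0.0000 -1.0000
    outer loop
      vertex 30.000 5.000 0.000
      vertex 30.000 0.000 0.000
      vertex 0.000 0.000 0.000
    endloop
  endfacet
  facet normal 0.0000 0.0000 -1.0000
    outer loop
      vertex 12.000 5.000 0.000
      vertex 30.000 5.000 0.000
      vertex 0.000 0.000 0.000
    endloop
  endfacet
  facet normal 0.0000 0.0000 -1.0000
    outer loop
      vertex 12.000 21.000 0.000
      vertex 12.000 5.000 0.000
      vertex 0.000 0.000 0.000
    endloop
  endfacet
  facet normal 0.0000 0.0000 -1.0000
    outer loop
      vertex 0.000 21.000 0.000
      vertex 12.000 21.000 0.000
      vertex 0.000 0.000 0.000
    endloop
  endfacet
  facet normal 0.0000 0.0000 1.0000
    outer loop
      vertex 0.000 0.000 8.000
      vertex 30.000 0.000 8.000
      vertex 30.000 5.000 8.000
    endloop
  endfacet
  facet normal 0.0000 0.0000 1.0000
    outer loop
      vertex 0.000 0.000 8.000
      vertex 30.000 5.000 8.000
      vertex 12.000 5.000 8.000
    endloop
  endfacet
  facet normal 0.0000 0.0000 1.0000
    outer loop
      vertex 0.000 0.000 8.000
      vertex 12.000 5.000 8.000
      vertex 12.000 21.000 8.000
    endloop
  endfacet
  facet normal 0.0000 0.0000 1.0000
    outer loop
      vertex 0.000 0.000 8.000
      vertex 12.000 21.000 8.000
      vertex 0.000 21.000 8.000
    endloop
  endfacet
  facet normal 0.0000 -1.0000 0.0000
    outer loop
      vertex 0.000 0.000 0.000
      vertex 30.000 0.000 0.000
      vertex 30.000 0.000 8.000
    endloop
  endfacet
  facet normal 0.0000 -1.0000 0.0000
    outer loop
      vertex 0.000 0.000 0.000
      vertex 30.000 0.000 8.000
      vertex 0.000 0.000 8.000
    endloop
  endfacet
  facet normal 1.0000 0.0000 0.0000
    outer loop
      vertex 30.000 0.000 0.000
      vertex 30.000 5.000 0.000
      vertex 30.000 5.000 8.000
    endloop
  endfacet
  facet normal 1.0000 0.0000 0.0000
    outer loop
      vertex 30.000 0.000 0.000
      vertex 30.000 5.000 8.000
      vertex 30.000 0.000 8.000
    endloop
  endfacet
  facet normal 0.0000 1.0000 0.0000
    outer loop
      vertex 30.000 5.000 0.000
      vertex 12.000 5.000 0.000
      vertex 12.000 5.000 8.000
    endloop
  endfacet
  facet normal 0.0000 1.0000 0.0000
    outer loop
      vertex 30.000 5.000 0.000
      vertex 12.000 5.000 8.000
      vertex 30.000 5.000 8.000
    endloop
  endfacet
  facet normal 1.0000 0.0000 0.0000
    outer loop
      vertex 12.000 5.000 0.000
      vertex 12.000 21.000 0.000
      vertex 12.000 21.000 8.000
    endloop
  endfacet
  facet normal 1.0000 0.0000 0.0000
    outer loop
      vertex 12.000 5.000 0.000
      vertex 12.000 21.000 8.000
      vertex 12.000 5.000 8.000
    endloop
  endfacet
  facet normal 0.0000 1.0000 0.0000
    outer loop
      vertex 12.000 21.000 0.000
      vertex 0.000 21.000 0.000
      vertex 0.000 21.000 8.000
    endloop
  endfacet
  facet normal 0.0000 1.0000 0.0000
    outer loop
      vertex 12.000 21.000 0.000
      vertex 0.000 21.000 8.000
      vertex 12.000 21.000 8.000
    endloop
  endfacet
  facet normal -1.0000 0.0000 0.0000
    outer loop
      vertex 0.000 21.000 0.000
      vertex 0.000 0.000 0.000
      vertex 0.000 0.000 8.000
    endloop
  endfacet
  facet normal -1.0000 0.0000 0.0000
    outer loop
      vertex 0.000 21.000 0.000
      vertex 0.000 0.000 8.000
      vertex 0.000 21.000 8.000
    endloop
  endfacet
endsolid part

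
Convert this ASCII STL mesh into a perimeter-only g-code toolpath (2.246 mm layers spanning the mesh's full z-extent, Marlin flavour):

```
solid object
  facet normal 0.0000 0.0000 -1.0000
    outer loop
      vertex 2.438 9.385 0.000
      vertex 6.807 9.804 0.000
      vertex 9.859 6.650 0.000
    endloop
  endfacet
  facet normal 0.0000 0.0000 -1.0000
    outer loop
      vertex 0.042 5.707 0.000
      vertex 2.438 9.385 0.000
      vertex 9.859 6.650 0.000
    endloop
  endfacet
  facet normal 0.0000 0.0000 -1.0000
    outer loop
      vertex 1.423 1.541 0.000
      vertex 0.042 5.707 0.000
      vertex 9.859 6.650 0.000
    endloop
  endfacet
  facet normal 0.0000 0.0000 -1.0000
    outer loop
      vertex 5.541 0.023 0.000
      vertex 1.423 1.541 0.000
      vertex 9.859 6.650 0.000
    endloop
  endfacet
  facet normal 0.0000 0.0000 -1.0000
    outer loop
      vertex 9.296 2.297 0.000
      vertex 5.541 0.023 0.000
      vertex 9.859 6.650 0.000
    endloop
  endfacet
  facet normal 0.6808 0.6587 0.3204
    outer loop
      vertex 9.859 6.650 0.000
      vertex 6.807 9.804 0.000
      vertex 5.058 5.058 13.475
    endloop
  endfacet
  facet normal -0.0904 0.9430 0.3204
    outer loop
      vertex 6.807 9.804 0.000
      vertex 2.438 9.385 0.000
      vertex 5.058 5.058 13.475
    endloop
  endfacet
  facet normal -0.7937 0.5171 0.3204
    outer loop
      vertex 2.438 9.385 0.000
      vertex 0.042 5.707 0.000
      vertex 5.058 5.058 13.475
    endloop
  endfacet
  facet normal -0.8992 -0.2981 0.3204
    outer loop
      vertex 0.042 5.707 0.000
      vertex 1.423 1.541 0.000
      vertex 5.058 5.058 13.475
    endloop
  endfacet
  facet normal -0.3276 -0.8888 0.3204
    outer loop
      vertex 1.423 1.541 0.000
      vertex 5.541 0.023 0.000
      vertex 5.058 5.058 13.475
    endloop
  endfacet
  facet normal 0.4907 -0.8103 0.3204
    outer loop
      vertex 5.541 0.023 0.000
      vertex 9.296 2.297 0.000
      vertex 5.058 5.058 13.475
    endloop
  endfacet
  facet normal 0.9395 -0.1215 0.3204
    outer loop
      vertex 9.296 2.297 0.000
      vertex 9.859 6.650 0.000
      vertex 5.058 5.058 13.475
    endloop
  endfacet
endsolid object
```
; perimeter-only toolpath
G21 ; units = mm
G90 ; absolute positioning
G28 ; home
; layer 1
G0 Z2.246
G0 X9.059 Y6.385
G1 X6.516 Y9.013
G1 X2.875 Y8.664
G1 X0.878 Y5.599
G1 X2.029 Y2.127
G1 X5.461 Y0.862
G1 X8.590 Y2.757
G1 X9.059 Y6.385
; layer 2
G0 Z4.492
G0 X8.259 Y6.119
G1 X6.224 Y8.222
G1 X3.311 Y7.943
G1 X1.714 Y5.491
G1 X2.635 Y2.713
G1 X5.380 Y1.701
G1 X7.883 Y3.217
G1 X8.259 Y6.119
; layer 3
G0 Z6.737
G0 X7.458 Y5.854
G1 X5.933 Y7.431
G1 X3.748 Y7.221
G1 X2.550 Y5.383
G1 X3.240 Y3.300
G1 X5.300 Y2.540
G1 X7.177 Y3.678
G1 X7.458 Y5.854
; layer 4
G0 Z8.983
G0 X6.658 Y5.589
G1 X5.641 Y6.640
G1 X4.185 Y6.500
G1 X3.386 Y5.274
G1 X3.846 Y3.886
G1 X5.219 Y3.380
G1 X6.471 Y4.138
G1 X6.658 Y5.589
; layer 5
G0 Z11.229
G0 X5.858 Y5.323
G1 X5.350 Y5.849
G1 X4.621 Y5.779
G1 X4.222 Y5.166
G1 X4.452 Y4.472
G1 X5.139 Y4.219
G1 X5.764 Y4.598
G1 X5.858 Y5.323
M2 ; end

The solid is a regular 7-sided pyramid, base circumscribed radius ≈ 5.06 mm, apex at z ≈ 13.5 mm. Slicing at Δz = 2.246 mm — 6 equal slices spanning the solid's height, so layer i sits at z = i·h/6 — gives 5 non-empty perimeters. Each is a 7-segment closed polygon; G0 lifts to the layer z and rapids to the start vertex, then G1 traces the edges. The cross-section shrinks linearly with z (the slice at the apex is degenerate and omitted).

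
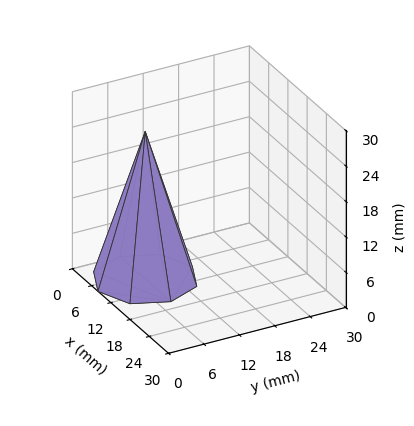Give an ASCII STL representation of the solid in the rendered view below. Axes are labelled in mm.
Reading the render: the shape is a regular 8-sided pyramid, base circumscribed radius ≈ 8 mm, apex at z ≈ 25 mm (dimensions read to the nearest mm from the axis ticks). For the STL, each face is triangulated and given an outward normal.

solid part
  facet normal 0.0000 0.0000 -1.0000
    outer loop
      vertex 8.00 16.00 0.00
      vertex 13.66 13.66 0.00
      vertex 16.00 8.00 0.00
    endloop
  endfacet
  facet normal 0.0000 0.0000 -1.0000
    outer loop
      vertex 2.34 13.66 0.00
      vertex 8.00 16.00 0.00
      vertex 16.00 8.00 0.00
    endloop
  endfacet
  facet normal 0.0000 0.0000 -1.0000
    outer loop
      vertex 0.00 8.00 0.00
      vertex 2.34 13.66 0.00
      vertex 16.00 8.00 0.00
    endloop
  endfacet
  facet normal 0.0000 0.0000 -1.0000
    outer loop
      vertex 2.34 2.34 0.00
      vertex 0.00 8.00 0.00
      vertex 16.00 8.00 0.00
    endloop
  endfacet
  facet normal 0.0000 0.0000 -1.0000
    outer loop
      vertex 8.00 0.00 0.00
      vertex 2.34 2.34 0.00
      vertex 16.00 8.00 0.00
    endloop
  endfacet
  facet normal 0.0000 0.0000 -1.0000
    outer loop
      vertex 13.66 2.34 0.00
      vertex 8.00 0.00 0.00
      vertex 16.00 8.00 0.00
    endloop
  endfacet
  facet normal 0.8862 0.3664 0.2836
    outer loop
      vertex 16.00 8.00 0.00
      vertex 13.66 13.66 0.00
      vertex 8.00 8.00 25.00
    endloop
  endfacet
  facet normal 0.3664 0.8862 0.2836
    outer loop
      vertex 13.66 13.66 0.00
      vertex 8.00 16.00 0.00
      vertex 8.00 8.00 25.00
    endloop
  endfacet
  facet normal -0.3664 0.8862 0.2836
    outer loop
      vertex 8.00 16.00 0.00
      vertex 2.34 13.66 0.00
      vertex 8.00 8.00 25.00
    endloop
  endfacet
  facet normal -0.8862 0.3664 0.2836
    outer loop
      vertex 2.34 13.66 0.00
      vertex 0.00 8.00 0.00
      vertex 8.00 8.00 25.00
    endloop
  endfacet
  facet normal -0.8862 -0.3664 0.2836
    outer loop
      vertex 0.00 8.00 0.00
      vertex 2.34 2.34 0.00
      vertex 8.00 8.00 25.00
    endloop
  endfacet
  facet normal -0.3664 -0.8862 0.2836
    outer loop
      vertex 2.34 2.34 0.00
      vertex 8.00 0.00 0.00
      vertex 8.00 8.00 25.00
    endloop
  endfacet
  facet normal 0.3664 -0.8862 0.2836
    outer loop
      vertex 8.00 0.00 0.00
      vertex 13.66 2.34 0.00
      vertex 8.00 8.00 25.00
    endloop
  endfacet
  facet normal 0.8862 -0.3664 0.2836
    outer loop
      vertex 13.66 2.34 0.00
      vertex 16.00 8.00 0.00
      vertex 8.00 8.00 25.00
    endloop
  endfacet
endsolid part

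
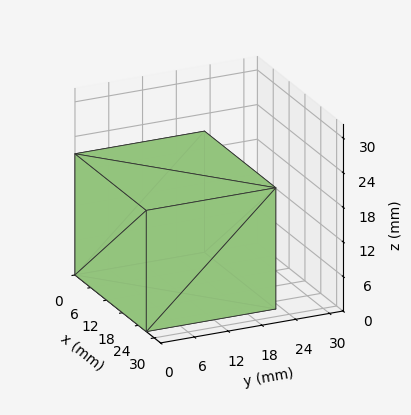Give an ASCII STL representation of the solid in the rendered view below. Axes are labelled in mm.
Reading the render: the shape is a rectangular box, roughly 27 × 23 mm footprint and 21 mm tall (dimensions read to the nearest mm from the axis ticks). For the STL, each face is triangulated and given an outward normal.

solid part
  facet normal 0.0000 0.0000 -1.0000
    outer loop
      vertex 27.0 23.0 0.0
      vertex 27.0 0.0 0.0
      vertex 0.0 0.0 0.0
    endloop
  endfacet
  facet normal 0.0000 0.0000 -1.0000
    outer loop
      vertex 0.0 23.0 0.0
      vertex 27.0 23.0 0.0
      vertex 0.0 0.0 0.0
    endloop
  endfacet
  facet normal 0.0000 0.0000 1.0000
    outer loop
      vertex 0.0 0.0 21.0
      vertex 27.0 0.0 21.0
      vertex 27.0 23.0 21.0
    endloop
  endfacet
  facet normal 0.0000 0.0000 1.0000
    outer loop
      vertex 0.0 0.0 21.0
      vertex 27.0 23.0 21.0
      vertex 0.0 23.0 21.0
    endloop
  endfacet
  facet normal 0.0000 -1.0000 0.0000
    outer loop
      vertex 0.0 0.0 0.0
      vertex 27.0 0.0 0.0
      vertex 27.0 0.0 21.0
    endloop
  endfacet
  facet normal 0.0000 -1.0000 0.0000
    outer loop
      vertex 0.0 0.0 0.0
      vertex 27.0 0.0 21.0
      vertex 0.0 0.0 21.0
    endloop
  endfacet
  facet normal 0.0000 1.0000 0.0000
    outer loop
      vertex 27.0 23.0 21.0
      vertex 27.0 23.0 0.0
      vertex 0.0 23.0 0.0
    endloop
  endfacet
  facet normal 0.0000 1.0000 0.0000
    outer loop
      vertex 0.0 23.0 21.0
      vertex 27.0 23.0 21.0
      vertex 0.0 23.0 0.0
    endloop
  endfacet
  facet normal -1.0000 0.0000 0.0000
    outer loop
      vertex 0.0 23.0 21.0
      vertex 0.0 23.0 0.0
      vertex 0.0 0.0 0.0
    endloop
  endfacet
  facet normal -1.0000 0.0000 0.0000
    outer loop
      vertex 0.0 0.0 21.0
      vertex 0.0 23.0 21.0
      vertex 0.0 0.0 0.0
    endloop
  endfacet
  facet normal 1.0000 0.0000 0.0000
    outer loop
      vertex 27.0 0.0 0.0
      vertex 27.0 23.0 0.0
      vertex 27.0 23.0 21.0
    endloop
  endfacet
  facet normal 1.0000 0.0000 0.0000
    outer loop
      vertex 27.0 0.0 0.0
      vertex 27.0 23.0 21.0
      vertex 27.0 0.0 21.0
    endloop
  endfacet
endsolid part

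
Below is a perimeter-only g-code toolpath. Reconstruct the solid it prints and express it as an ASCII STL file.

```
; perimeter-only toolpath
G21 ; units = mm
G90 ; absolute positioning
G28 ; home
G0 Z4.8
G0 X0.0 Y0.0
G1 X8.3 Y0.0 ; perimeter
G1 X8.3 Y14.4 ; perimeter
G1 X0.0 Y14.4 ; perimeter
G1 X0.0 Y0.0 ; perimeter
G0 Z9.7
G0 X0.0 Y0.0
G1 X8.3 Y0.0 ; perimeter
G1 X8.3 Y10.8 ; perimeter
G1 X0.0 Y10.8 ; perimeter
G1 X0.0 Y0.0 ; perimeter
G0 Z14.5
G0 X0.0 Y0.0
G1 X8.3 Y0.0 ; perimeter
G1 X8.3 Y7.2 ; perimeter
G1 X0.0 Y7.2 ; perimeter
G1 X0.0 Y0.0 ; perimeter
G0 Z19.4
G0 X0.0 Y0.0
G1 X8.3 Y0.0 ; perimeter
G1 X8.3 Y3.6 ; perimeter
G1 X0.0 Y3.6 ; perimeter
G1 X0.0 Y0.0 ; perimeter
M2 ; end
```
solid part
  facet normal 0.0000 0.0000 -1.0000
    outer loop
      vertex 8.3 18.0 0.0
      vertex 8.3 0.0 0.0
      vertex 0.0 0.0 0.0
    endloop
  endfacet
  facet normal 0.0000 0.0000 -1.0000
    outer loop
      vertex 0.0 18.0 0.0
      vertex 8.3 18.0 0.0
      vertex 0.0 0.0 0.0
    endloop
  endfacet
  facet normal 0.0000 -1.0000 0.0000
    outer loop
      vertex 0.0 0.0 0.0
      vertex 8.3 0.0 0.0
      vertex 8.3 0.0 24.2
    endloop
  endfacet
  facet normal 0.0000 -1.0000 0.0000
    outer loop
      vertex 0.0 0.0 0.0
      vertex 8.3 0.0 24.2
      vertex 0.0 0.0 24.2
    endloop
  endfacet
  facet normal 0.0000 0.8024 0.5968
    outer loop
      vertex 0.0 0.0 24.2
      vertex 8.3 0.0 24.2
      vertex 8.3 18.0 0.0
    endloop
  endfacet
  facet normal 0.0000 0.8024 0.5968
    outer loop
      vertex 0.0 0.0 24.2
      vertex 8.3 18.0 0.0
      vertex 0.0 18.0 0.0
    endloop
  endfacet
  facet normal -1.0000 0.0000 0.0000
    outer loop
      vertex 0.0 0.0 24.2
      vertex 0.0 18.0 0.0
      vertex 0.0 0.0 0.0
    endloop
  endfacet
  facet normal 1.0000 0.0000 0.0000
    outer loop
      vertex 8.3 0.0 0.0
      vertex 8.3 18.0 0.0
      vertex 8.3 0.0 24.2
    endloop
  endfacet
endsolid part

The G0 Z moves step by Δz≈4.8 mm. The G1 loops shrink linearly with z, so the solid tapers from its base footprint up to z≈24.2. Closing with a flat bottom cap and the tapered top and triangulating gives 8 facets — a wedge (ramp): 8.3 × 18 mm base, rising to 24.2 mm along the y=0 edge and sloping linearly to z=0 at y=18.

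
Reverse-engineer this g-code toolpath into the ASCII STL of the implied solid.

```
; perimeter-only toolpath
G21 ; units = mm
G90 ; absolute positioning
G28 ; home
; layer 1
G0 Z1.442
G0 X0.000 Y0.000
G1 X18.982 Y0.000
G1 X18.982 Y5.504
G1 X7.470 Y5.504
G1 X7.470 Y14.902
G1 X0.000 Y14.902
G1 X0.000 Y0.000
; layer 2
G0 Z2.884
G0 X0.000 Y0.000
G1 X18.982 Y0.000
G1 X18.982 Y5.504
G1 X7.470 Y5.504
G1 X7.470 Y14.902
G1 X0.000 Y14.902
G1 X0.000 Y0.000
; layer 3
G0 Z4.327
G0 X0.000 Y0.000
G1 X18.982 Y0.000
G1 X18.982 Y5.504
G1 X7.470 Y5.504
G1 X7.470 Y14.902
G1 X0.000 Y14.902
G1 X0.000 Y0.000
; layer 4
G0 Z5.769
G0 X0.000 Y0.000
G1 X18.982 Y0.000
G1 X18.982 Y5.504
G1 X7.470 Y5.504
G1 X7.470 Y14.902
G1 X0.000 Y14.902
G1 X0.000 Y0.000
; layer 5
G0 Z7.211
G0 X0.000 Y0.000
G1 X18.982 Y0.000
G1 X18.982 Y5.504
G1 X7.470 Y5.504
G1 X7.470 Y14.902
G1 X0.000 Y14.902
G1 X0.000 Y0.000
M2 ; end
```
solid part
  facet normal 0.0000 0.0000 -1.0000
    outer loop
      vertex 18.982 5.504 0.000
      vertex 18.982 0.000 0.000
      vertex 0.000 0.000 0.000
    endloop
  endfacet
  facet normal 0.0000 0.0000 -1.0000
    outer loop
      vertex 7.470 5.504 0.000
      vertex 18.982 5.504 0.000
      vertex 0.000 0.000 0.000
    endloop
  endfacet
  facet normal 0.0000 0.0000 -1.0000
    outer loop
      vertex 7.470 14.902 0.000
      vertex 7.470 5.504 0.000
      vertex 0.000 0.000 0.000
    endloop
  endfacet
  facet normal 0.0000 0.0000 -1.0000
    outer loop
      vertex 0.000 14.902 0.000
      vertex 7.470 14.902 0.000
      vertex 0.000 0.000 0.000
    endloop
  endfacet
  facet normal 0.0000 0.0000 1.0000
    outer loop
      vertex 0.000 0.000 7.211
      vertex 18.982 0.000 7.211
      vertex 18.982 5.504 7.211
    endloop
  endfacet
  facet normal 0.0000 0.0000 1.0000
    outer loop
      vertex 0.000 0.000 7.211
      vertex 18.982 5.504 7.211
      vertex 7.470 5.504 7.211
    endloop
  endfacet
  facet normal 0.0000 0.0000 1.0000
    outer loop
      vertex 0.000 0.000 7.211
      vertex 7.470 5.504 7.211
      vertex 7.470 14.902 7.211
    endloop
  endfacet
  facet normal 0.0000 0.0000 1.0000
    outer loop
      vertex 0.000 0.000 7.211
      vertex 7.470 14.902 7.211
      vertex 0.000 14.902 7.211
    endloop
  endfacet
  facet normal 0.0000 -1.0000 0.0000
    outer loop
      vertex 0.000 0.000 0.000
      vertex 18.982 0.000 0.000
      vertex 18.982 0.000 7.211
    endloop
  endfacet
  facet normal 0.0000 -1.0000 0.0000
    outer loop
      vertex 0.000 0.000 0.000
      vertex 18.982 0.000 7.211
      vertex 0.000 0.000 7.211
    endloop
  endfacet
  facet normal 1.0000 0.0000 0.0000
    outer loop
      vertex 18.982 0.000 0.000
      vertex 18.982 5.504 0.000
      vertex 18.982 5.504 7.211
    endloop
  endfacet
  facet normal 1.0000 0.0000 0.0000
    outer loop
      vertex 18.982 0.000 0.000
      vertex 18.982 5.504 7.211
      vertex 18.982 0.000 7.211
    endloop
  endfacet
  facet normal 0.0000 1.0000 0.0000
    outer loop
      vertex 18.982 5.504 0.000
      vertex 7.470 5.504 0.000
      vertex 7.470 5.504 7.211
    endloop
  endfacet
  facet normal 0.0000 1.0000 0.0000
    outer loop
      vertex 18.982 5.504 0.000
      vertex 7.470 5.504 7.211
      vertex 18.982 5.504 7.211
    endloop
  endfacet
  facet normal 1.0000 0.0000 0.0000
    outer loop
      vertex 7.470 5.504 0.000
      vertex 7.470 14.902 0.000
      vertex 7.470 14.902 7.211
    endloop
  endfacet
  facet normal 1.0000 0.0000 0.0000
    outer loop
      vertex 7.470 5.504 0.000
      vertex 7.470 14.902 7.211
      vertex 7.470 5.504 7.211
    endloop
  endfacet
  facet normal 0.0000 1.0000 0.0000
    outer loop
      vertex 7.470 14.902 0.000
      vertex 0.000 14.902 0.000
      vertex 0.000 14.902 7.211
    endloop
  endfacet
  facet normal 0.0000 1.0000 0.0000
    outer loop
      vertex 7.470 14.902 0.000
      vertex 0.000 14.902 7.211
      vertex 7.470 14.902 7.211
    endloop
  endfacet
  facet normal -1.0000 0.0000 0.0000
    outer loop
      vertex 0.000 14.902 0.000
      vertex 0.000 0.000 0.000
      vertex 0.000 0.000 7.211
    endloop
  endfacet
  facet normal -1.0000 0.0000 0.0000
    outer loop
      vertex 0.000 14.902 0.000
      vertex 0.000 0.000 7.211
      vertex 0.000 14.902 7.211
    endloop
  endfacet
endsolid part

The G0 Z moves step by Δz≈1.442 mm. Every layer's G1 loop is the same polygon, so the solid is a straight extrusion of it from z=0 to z≈7.21. Closing with flat bottom and top caps and triangulating gives 20 facets — an L-shaped prism: outer 19 × 14.9 mm, arm thicknesses ≈ 5.5 mm (horizontal) and 7.47 mm (vertical), extruded 7.21 mm in z.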